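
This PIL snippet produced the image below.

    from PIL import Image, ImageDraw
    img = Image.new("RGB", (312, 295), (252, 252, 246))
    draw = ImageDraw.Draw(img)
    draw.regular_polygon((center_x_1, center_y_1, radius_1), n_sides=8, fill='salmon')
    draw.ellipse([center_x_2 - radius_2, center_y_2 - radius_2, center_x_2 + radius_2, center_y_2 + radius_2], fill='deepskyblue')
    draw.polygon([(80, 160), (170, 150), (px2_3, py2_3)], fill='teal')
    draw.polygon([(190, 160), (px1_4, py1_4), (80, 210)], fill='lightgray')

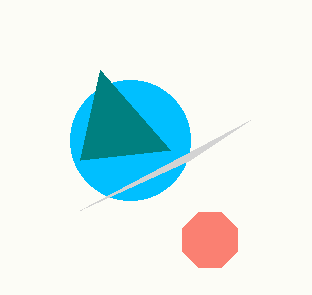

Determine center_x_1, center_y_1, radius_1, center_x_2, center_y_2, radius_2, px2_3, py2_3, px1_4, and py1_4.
center_x_1 = 210; center_y_1 = 240; radius_1 = 30; center_x_2 = 130; center_y_2 = 140; radius_2 = 60; px2_3 = 100; py2_3 = 70; px1_4 = 250; py1_4 = 120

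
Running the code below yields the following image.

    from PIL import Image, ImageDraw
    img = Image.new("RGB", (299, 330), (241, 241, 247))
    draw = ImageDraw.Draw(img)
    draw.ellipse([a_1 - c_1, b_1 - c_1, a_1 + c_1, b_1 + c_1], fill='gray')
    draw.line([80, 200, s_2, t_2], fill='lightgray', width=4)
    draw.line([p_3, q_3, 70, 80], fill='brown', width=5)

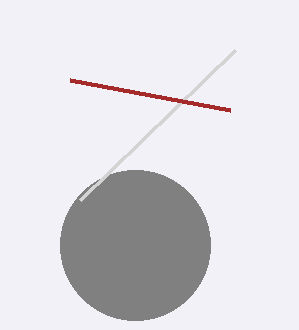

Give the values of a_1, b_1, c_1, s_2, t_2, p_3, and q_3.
a_1 = 135, b_1 = 245, c_1 = 75, s_2 = 235, t_2 = 50, p_3 = 230, q_3 = 110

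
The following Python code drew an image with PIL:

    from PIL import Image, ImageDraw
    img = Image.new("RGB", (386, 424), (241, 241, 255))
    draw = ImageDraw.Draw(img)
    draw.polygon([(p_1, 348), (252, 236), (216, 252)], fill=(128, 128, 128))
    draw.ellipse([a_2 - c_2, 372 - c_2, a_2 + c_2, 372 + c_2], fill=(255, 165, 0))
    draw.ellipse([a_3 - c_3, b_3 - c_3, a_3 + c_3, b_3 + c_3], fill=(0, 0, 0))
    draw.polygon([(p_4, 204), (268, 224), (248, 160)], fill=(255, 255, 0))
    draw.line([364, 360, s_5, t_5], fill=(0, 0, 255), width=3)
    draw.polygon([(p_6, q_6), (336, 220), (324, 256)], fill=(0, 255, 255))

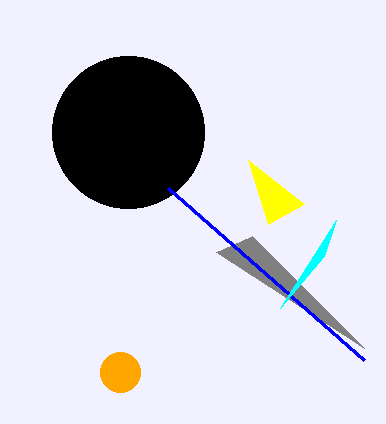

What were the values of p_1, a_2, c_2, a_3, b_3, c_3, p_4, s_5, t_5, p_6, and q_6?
p_1 = 364
a_2 = 120
c_2 = 20
a_3 = 128
b_3 = 132
c_3 = 76
p_4 = 304
s_5 = 168
t_5 = 188
p_6 = 280
q_6 = 308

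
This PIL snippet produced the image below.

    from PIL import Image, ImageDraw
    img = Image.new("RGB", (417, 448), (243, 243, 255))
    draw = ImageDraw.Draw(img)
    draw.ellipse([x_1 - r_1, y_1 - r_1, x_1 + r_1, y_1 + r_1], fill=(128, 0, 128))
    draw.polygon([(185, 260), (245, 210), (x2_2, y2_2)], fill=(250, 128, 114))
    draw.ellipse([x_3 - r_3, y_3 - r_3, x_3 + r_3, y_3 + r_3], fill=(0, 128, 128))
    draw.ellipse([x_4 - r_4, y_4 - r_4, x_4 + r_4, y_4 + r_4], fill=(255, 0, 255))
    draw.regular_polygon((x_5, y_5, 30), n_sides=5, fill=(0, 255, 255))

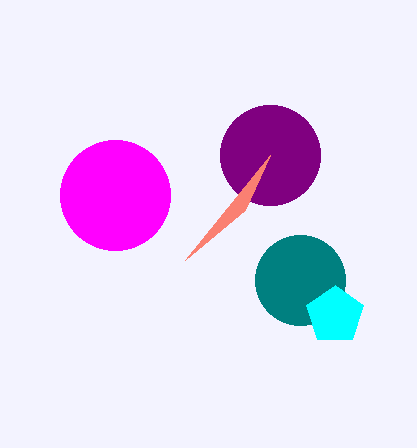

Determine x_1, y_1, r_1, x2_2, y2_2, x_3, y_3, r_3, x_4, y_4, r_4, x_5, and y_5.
x_1 = 270
y_1 = 155
r_1 = 50
x2_2 = 270
y2_2 = 155
x_3 = 300
y_3 = 280
r_3 = 45
x_4 = 115
y_4 = 195
r_4 = 55
x_5 = 335
y_5 = 315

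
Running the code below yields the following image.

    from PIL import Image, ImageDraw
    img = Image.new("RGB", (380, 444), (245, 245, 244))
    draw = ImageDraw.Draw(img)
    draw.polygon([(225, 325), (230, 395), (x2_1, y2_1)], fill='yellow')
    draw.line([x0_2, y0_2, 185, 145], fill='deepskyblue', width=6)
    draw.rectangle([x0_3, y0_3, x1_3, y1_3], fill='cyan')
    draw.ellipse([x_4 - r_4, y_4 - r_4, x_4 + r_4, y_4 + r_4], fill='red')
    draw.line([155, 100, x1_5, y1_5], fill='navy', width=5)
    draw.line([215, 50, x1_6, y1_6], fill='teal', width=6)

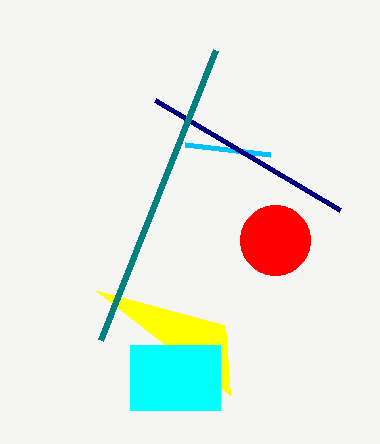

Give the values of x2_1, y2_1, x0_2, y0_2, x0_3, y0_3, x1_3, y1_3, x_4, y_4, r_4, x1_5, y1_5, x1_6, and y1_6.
x2_1 = 95, y2_1 = 290, x0_2 = 270, y0_2 = 155, x0_3 = 130, y0_3 = 345, x1_3 = 220, y1_3 = 410, x_4 = 275, y_4 = 240, r_4 = 35, x1_5 = 340, y1_5 = 210, x1_6 = 100, y1_6 = 340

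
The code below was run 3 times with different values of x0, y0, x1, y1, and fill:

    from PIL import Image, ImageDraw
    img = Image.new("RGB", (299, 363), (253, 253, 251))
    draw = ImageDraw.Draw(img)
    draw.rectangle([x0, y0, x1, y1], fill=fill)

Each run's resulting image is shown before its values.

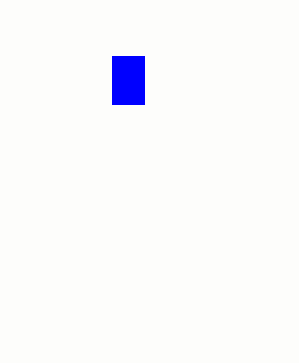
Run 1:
x0 = 112; y0 = 56; x1 = 144; y1 = 104; fill = 'blue'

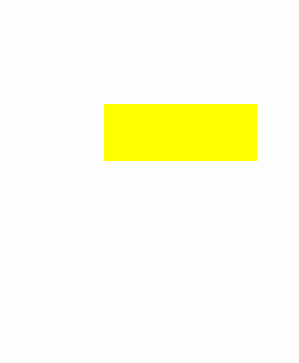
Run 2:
x0 = 104; y0 = 104; x1 = 256; y1 = 160; fill = 'yellow'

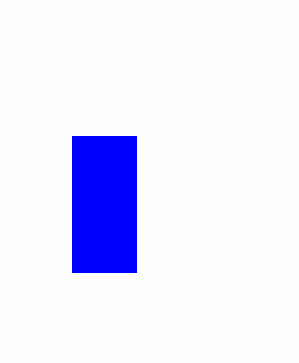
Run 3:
x0 = 72, y0 = 136, x1 = 136, y1 = 272, fill = 'blue'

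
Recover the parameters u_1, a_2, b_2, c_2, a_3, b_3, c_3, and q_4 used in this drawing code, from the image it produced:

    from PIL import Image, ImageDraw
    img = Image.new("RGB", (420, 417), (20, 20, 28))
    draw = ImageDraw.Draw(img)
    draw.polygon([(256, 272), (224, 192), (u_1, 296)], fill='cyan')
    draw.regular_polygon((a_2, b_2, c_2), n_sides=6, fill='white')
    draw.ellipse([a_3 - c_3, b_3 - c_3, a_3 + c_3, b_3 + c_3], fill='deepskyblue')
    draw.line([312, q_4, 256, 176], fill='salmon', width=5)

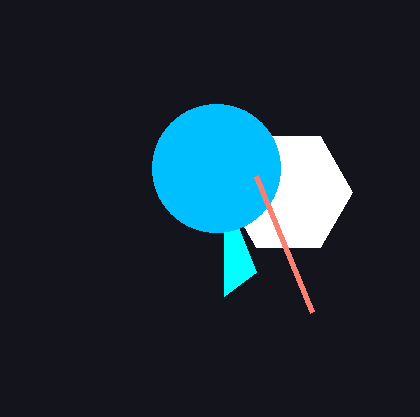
u_1 = 224, a_2 = 288, b_2 = 192, c_2 = 64, a_3 = 216, b_3 = 168, c_3 = 64, q_4 = 312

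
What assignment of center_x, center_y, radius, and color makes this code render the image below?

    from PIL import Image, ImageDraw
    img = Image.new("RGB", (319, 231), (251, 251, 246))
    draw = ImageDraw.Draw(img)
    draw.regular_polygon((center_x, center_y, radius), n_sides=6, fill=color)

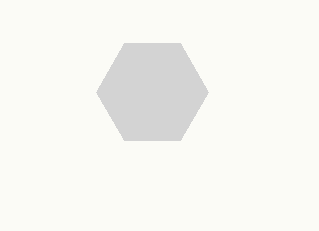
center_x = 152, center_y = 92, radius = 56, color = 'lightgray'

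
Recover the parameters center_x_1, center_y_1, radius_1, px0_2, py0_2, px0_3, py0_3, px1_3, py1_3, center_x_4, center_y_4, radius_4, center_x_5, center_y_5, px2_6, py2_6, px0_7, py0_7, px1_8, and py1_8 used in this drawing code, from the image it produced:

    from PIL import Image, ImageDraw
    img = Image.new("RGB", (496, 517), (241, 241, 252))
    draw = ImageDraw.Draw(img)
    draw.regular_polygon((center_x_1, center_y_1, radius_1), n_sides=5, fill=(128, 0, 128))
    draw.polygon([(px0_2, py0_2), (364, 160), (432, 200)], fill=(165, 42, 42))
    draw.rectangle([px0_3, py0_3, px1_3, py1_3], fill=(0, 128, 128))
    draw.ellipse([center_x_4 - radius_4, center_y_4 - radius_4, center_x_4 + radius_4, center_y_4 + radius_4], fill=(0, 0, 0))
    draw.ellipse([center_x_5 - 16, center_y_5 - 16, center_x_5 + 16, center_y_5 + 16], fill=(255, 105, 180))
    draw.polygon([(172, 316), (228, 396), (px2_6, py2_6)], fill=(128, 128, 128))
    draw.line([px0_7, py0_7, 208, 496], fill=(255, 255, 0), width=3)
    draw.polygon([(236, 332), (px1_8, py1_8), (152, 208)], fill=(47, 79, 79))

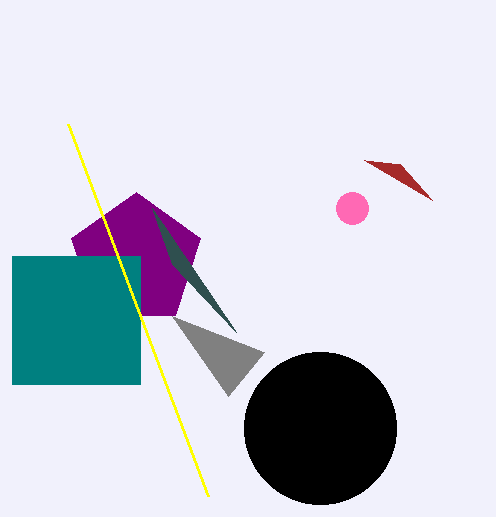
center_x_1 = 136; center_y_1 = 260; radius_1 = 68; px0_2 = 400; py0_2 = 164; px0_3 = 12; py0_3 = 256; px1_3 = 140; py1_3 = 384; center_x_4 = 320; center_y_4 = 428; radius_4 = 76; center_x_5 = 352; center_y_5 = 208; px2_6 = 264; py2_6 = 352; px0_7 = 68; py0_7 = 124; px1_8 = 172; py1_8 = 264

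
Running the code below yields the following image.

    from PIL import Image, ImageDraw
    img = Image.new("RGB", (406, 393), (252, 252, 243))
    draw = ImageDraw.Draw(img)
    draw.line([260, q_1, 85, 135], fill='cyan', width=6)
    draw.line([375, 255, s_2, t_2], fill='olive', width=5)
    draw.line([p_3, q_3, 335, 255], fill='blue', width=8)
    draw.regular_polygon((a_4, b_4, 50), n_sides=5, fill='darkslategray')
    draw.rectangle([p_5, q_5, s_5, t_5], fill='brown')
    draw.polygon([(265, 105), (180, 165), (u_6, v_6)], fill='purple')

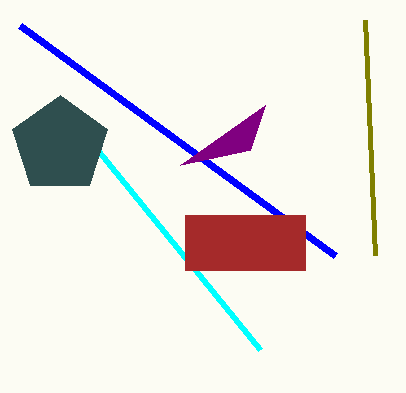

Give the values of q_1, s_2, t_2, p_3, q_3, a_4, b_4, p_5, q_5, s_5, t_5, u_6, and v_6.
q_1 = 350
s_2 = 365
t_2 = 20
p_3 = 20
q_3 = 25
a_4 = 60
b_4 = 145
p_5 = 185
q_5 = 215
s_5 = 305
t_5 = 270
u_6 = 250
v_6 = 150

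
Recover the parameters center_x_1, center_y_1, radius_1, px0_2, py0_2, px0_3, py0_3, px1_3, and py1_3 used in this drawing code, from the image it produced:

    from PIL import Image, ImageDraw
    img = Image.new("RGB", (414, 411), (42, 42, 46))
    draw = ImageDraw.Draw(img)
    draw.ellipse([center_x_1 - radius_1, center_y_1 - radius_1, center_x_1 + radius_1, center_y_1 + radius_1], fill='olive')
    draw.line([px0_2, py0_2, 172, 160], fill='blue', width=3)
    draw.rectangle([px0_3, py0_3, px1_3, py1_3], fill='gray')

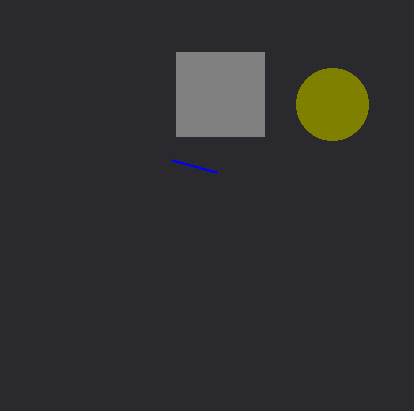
center_x_1 = 332, center_y_1 = 104, radius_1 = 36, px0_2 = 216, py0_2 = 172, px0_3 = 176, py0_3 = 52, px1_3 = 264, py1_3 = 136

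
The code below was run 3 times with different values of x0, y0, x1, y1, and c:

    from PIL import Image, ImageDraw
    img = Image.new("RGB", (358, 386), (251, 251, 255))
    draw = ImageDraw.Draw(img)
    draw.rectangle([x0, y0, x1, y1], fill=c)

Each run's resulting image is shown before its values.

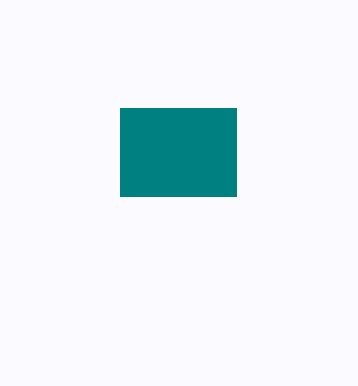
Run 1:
x0 = 120, y0 = 108, x1 = 236, y1 = 196, c = 'teal'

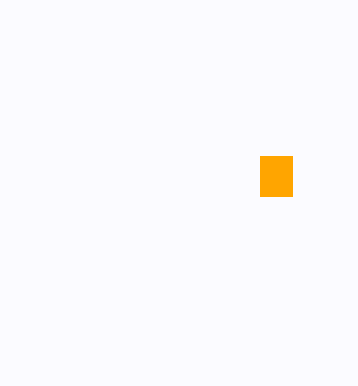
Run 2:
x0 = 260, y0 = 156, x1 = 292, y1 = 196, c = 'orange'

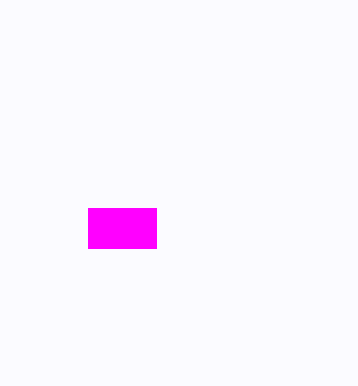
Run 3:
x0 = 88; y0 = 208; x1 = 156; y1 = 248; c = 'magenta'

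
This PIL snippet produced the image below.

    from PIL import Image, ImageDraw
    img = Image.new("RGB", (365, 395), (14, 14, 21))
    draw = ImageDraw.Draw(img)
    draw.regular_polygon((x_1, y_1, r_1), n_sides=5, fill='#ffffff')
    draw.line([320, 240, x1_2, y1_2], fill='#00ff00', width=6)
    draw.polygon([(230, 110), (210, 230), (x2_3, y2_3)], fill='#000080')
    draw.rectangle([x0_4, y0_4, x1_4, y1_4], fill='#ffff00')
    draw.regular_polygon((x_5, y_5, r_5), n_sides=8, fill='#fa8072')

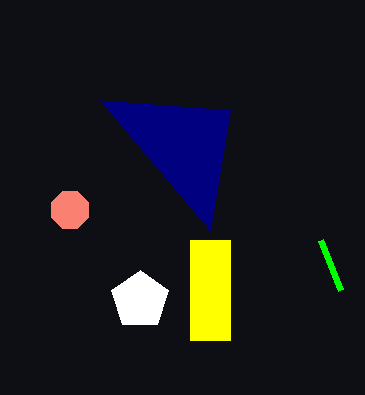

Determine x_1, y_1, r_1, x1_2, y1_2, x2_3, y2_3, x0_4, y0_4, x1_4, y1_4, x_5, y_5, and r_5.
x_1 = 140, y_1 = 300, r_1 = 30, x1_2 = 340, y1_2 = 290, x2_3 = 100, y2_3 = 100, x0_4 = 190, y0_4 = 240, x1_4 = 230, y1_4 = 340, x_5 = 70, y_5 = 210, r_5 = 20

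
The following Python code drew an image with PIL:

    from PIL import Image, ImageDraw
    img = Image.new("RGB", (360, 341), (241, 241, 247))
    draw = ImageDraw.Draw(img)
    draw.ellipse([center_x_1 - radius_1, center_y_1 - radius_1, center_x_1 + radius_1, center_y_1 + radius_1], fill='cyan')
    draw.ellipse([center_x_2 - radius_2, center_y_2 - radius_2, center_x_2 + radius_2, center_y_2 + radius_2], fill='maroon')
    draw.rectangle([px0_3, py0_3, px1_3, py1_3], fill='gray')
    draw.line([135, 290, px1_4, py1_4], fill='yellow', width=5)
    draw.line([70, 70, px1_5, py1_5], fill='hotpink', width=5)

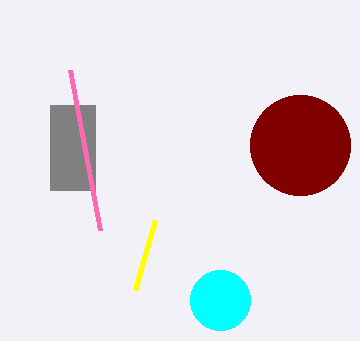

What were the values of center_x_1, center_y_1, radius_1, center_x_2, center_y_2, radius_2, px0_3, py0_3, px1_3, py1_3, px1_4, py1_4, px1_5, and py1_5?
center_x_1 = 220, center_y_1 = 300, radius_1 = 30, center_x_2 = 300, center_y_2 = 145, radius_2 = 50, px0_3 = 50, py0_3 = 105, px1_3 = 95, py1_3 = 190, px1_4 = 155, py1_4 = 220, px1_5 = 100, py1_5 = 230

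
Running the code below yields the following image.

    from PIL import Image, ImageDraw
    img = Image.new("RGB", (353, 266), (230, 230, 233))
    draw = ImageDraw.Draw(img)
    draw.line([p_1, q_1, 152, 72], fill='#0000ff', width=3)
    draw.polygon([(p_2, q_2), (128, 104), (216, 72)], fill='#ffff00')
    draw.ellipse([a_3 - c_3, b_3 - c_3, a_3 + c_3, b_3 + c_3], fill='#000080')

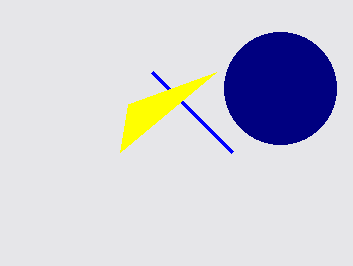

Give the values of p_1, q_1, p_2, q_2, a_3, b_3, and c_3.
p_1 = 232; q_1 = 152; p_2 = 120; q_2 = 152; a_3 = 280; b_3 = 88; c_3 = 56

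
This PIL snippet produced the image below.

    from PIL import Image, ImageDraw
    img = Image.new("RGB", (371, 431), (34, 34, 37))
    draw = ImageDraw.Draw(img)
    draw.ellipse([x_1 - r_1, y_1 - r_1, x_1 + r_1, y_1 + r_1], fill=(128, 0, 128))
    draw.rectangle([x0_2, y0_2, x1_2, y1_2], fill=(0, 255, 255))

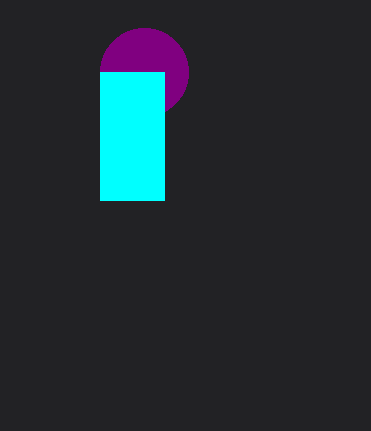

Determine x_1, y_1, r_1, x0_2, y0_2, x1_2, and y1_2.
x_1 = 144; y_1 = 72; r_1 = 44; x0_2 = 100; y0_2 = 72; x1_2 = 164; y1_2 = 200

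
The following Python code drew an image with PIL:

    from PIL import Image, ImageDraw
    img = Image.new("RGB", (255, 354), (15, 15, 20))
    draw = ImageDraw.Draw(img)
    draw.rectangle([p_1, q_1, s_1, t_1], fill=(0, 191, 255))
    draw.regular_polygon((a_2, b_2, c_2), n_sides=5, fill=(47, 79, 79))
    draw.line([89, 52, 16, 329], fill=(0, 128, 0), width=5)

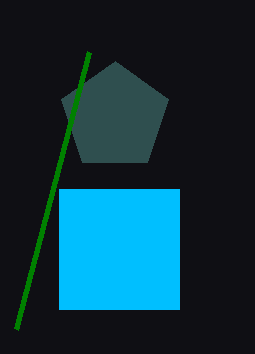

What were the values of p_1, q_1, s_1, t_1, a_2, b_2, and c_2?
p_1 = 59; q_1 = 189; s_1 = 179; t_1 = 309; a_2 = 115; b_2 = 117; c_2 = 56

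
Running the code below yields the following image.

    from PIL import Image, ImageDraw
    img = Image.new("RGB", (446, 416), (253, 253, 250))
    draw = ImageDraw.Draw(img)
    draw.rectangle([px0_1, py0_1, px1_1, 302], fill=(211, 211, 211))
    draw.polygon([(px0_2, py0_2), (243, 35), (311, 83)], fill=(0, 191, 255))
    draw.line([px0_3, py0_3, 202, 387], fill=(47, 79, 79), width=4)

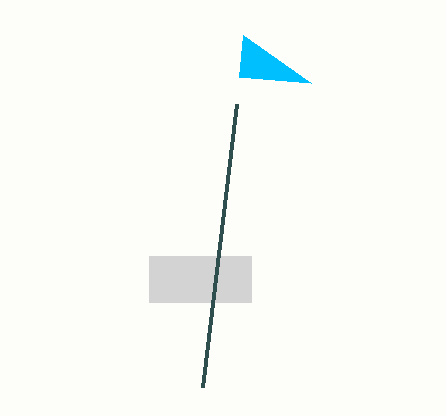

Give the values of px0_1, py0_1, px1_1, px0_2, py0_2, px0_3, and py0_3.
px0_1 = 149, py0_1 = 256, px1_1 = 251, px0_2 = 239, py0_2 = 77, px0_3 = 236, py0_3 = 104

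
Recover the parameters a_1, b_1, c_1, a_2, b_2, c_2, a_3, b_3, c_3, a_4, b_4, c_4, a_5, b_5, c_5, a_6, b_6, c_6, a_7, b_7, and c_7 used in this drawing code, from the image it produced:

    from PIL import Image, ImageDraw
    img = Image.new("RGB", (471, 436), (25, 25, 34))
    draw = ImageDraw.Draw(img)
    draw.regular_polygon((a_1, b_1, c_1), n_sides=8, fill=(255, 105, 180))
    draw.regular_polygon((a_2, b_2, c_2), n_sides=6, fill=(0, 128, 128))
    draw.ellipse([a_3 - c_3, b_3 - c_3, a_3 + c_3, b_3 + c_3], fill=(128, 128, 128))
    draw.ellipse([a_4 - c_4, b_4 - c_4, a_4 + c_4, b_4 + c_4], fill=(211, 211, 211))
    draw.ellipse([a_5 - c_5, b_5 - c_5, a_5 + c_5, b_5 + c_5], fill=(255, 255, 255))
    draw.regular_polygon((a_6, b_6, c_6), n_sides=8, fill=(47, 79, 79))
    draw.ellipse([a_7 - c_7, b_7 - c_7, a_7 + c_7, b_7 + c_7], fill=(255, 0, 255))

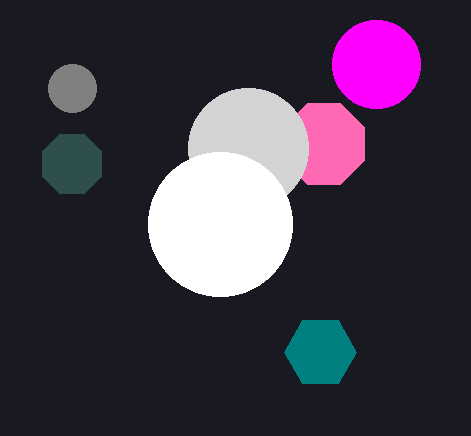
a_1 = 324; b_1 = 144; c_1 = 44; a_2 = 320; b_2 = 352; c_2 = 36; a_3 = 72; b_3 = 88; c_3 = 24; a_4 = 248; b_4 = 148; c_4 = 60; a_5 = 220; b_5 = 224; c_5 = 72; a_6 = 72; b_6 = 164; c_6 = 32; a_7 = 376; b_7 = 64; c_7 = 44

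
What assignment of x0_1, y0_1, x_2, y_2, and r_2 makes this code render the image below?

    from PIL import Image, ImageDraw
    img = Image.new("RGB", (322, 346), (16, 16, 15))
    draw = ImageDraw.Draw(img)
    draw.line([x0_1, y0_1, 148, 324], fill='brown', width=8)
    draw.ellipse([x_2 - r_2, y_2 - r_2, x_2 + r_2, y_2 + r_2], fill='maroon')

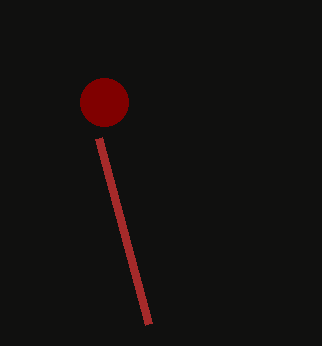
x0_1 = 98; y0_1 = 138; x_2 = 104; y_2 = 102; r_2 = 24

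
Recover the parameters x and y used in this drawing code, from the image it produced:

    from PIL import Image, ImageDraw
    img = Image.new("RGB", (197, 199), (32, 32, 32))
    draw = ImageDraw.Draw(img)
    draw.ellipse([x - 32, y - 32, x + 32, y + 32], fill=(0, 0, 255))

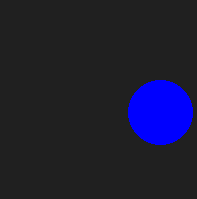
x = 160, y = 112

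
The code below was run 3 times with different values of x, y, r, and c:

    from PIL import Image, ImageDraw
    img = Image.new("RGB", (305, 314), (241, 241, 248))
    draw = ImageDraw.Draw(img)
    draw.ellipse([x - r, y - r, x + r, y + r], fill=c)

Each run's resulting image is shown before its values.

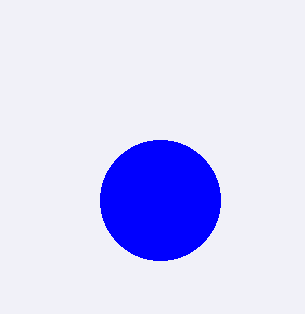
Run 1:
x = 160, y = 200, r = 60, c = 'blue'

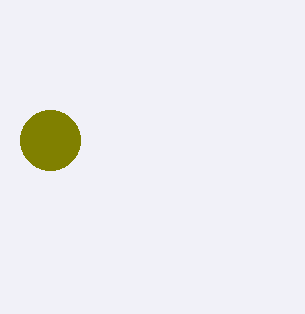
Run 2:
x = 50, y = 140, r = 30, c = 'olive'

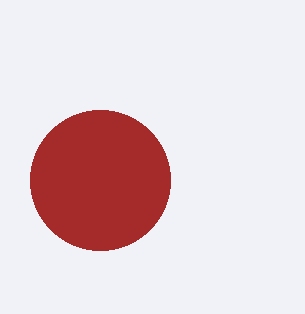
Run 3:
x = 100, y = 180, r = 70, c = 'brown'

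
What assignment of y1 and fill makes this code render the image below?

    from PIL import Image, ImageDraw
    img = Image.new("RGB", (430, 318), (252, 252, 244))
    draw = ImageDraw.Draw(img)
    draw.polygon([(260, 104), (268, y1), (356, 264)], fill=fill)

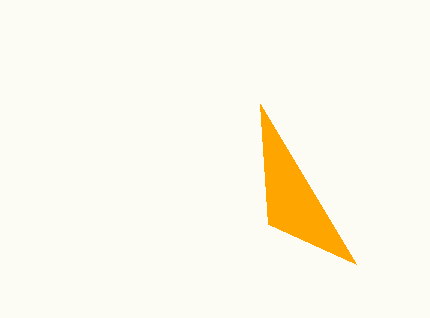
y1 = 224, fill = 'orange'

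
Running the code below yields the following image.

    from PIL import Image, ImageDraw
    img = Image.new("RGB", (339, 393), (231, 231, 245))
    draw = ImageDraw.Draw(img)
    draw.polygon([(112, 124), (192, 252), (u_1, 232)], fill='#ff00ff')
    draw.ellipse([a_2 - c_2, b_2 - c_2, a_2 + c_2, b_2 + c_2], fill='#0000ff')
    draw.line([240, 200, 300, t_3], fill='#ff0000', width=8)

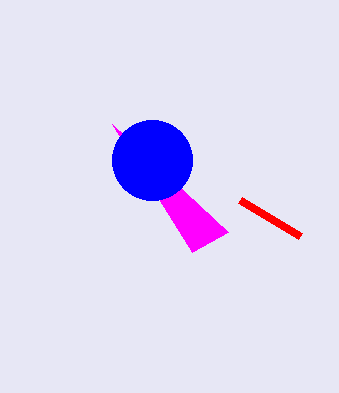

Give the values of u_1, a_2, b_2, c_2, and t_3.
u_1 = 228; a_2 = 152; b_2 = 160; c_2 = 40; t_3 = 236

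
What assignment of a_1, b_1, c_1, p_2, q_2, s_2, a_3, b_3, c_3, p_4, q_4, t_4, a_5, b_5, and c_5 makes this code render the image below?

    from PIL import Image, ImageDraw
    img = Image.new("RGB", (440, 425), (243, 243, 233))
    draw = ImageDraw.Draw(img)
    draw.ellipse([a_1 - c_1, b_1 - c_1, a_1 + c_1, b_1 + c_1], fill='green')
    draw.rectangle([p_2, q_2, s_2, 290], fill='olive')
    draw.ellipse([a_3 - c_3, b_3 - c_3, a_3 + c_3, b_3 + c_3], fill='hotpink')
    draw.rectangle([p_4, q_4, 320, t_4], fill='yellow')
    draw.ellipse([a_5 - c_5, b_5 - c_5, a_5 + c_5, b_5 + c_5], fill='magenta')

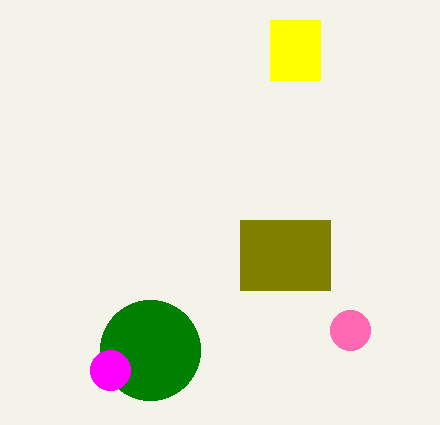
a_1 = 150; b_1 = 350; c_1 = 50; p_2 = 240; q_2 = 220; s_2 = 330; a_3 = 350; b_3 = 330; c_3 = 20; p_4 = 270; q_4 = 20; t_4 = 80; a_5 = 110; b_5 = 370; c_5 = 20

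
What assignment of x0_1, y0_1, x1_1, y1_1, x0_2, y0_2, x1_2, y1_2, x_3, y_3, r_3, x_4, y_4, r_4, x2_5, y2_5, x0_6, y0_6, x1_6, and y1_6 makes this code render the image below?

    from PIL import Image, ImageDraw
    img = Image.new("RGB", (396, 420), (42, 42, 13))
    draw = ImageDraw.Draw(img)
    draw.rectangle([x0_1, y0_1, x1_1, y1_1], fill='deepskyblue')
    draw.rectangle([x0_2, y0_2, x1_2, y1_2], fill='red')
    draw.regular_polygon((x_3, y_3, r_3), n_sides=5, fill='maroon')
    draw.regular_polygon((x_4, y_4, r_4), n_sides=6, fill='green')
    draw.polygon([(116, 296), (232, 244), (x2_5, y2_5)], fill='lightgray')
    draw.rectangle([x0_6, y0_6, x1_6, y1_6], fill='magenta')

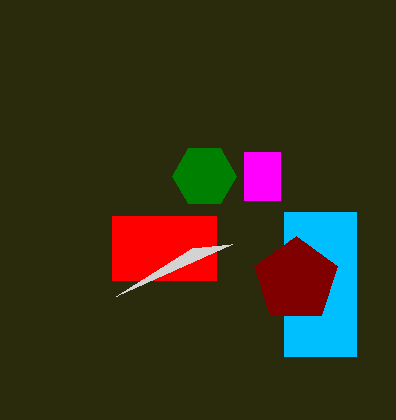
x0_1 = 284
y0_1 = 212
x1_1 = 356
y1_1 = 356
x0_2 = 112
y0_2 = 216
x1_2 = 216
y1_2 = 280
x_3 = 296
y_3 = 280
r_3 = 44
x_4 = 204
y_4 = 176
r_4 = 32
x2_5 = 192
y2_5 = 248
x0_6 = 244
y0_6 = 152
x1_6 = 280
y1_6 = 200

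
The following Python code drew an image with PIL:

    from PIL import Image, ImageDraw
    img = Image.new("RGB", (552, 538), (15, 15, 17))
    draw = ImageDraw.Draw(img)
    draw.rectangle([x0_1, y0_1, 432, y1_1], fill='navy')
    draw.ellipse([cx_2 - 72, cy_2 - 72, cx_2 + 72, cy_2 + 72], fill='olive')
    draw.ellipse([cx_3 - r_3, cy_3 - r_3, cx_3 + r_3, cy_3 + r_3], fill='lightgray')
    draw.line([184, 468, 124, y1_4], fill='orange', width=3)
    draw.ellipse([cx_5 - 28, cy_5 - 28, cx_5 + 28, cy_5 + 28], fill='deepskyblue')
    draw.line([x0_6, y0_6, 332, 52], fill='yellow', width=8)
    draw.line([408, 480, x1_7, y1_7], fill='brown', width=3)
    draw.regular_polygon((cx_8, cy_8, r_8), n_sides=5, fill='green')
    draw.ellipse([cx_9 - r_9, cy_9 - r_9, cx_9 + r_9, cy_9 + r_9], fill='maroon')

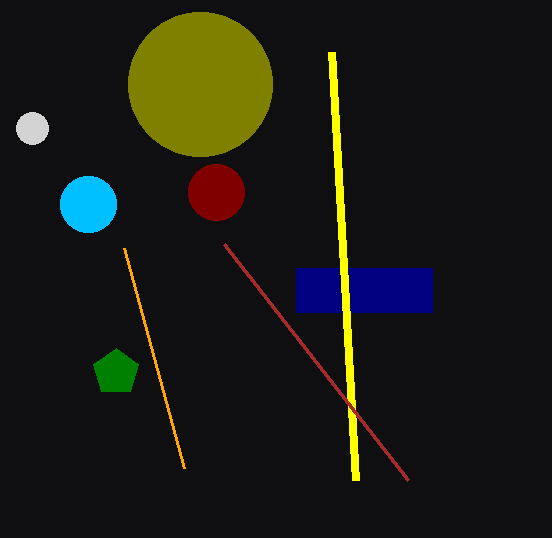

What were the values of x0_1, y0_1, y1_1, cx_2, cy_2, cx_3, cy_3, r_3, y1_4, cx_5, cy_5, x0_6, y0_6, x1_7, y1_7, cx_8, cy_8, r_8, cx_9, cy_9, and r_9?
x0_1 = 296
y0_1 = 268
y1_1 = 312
cx_2 = 200
cy_2 = 84
cx_3 = 32
cy_3 = 128
r_3 = 16
y1_4 = 248
cx_5 = 88
cy_5 = 204
x0_6 = 356
y0_6 = 480
x1_7 = 224
y1_7 = 244
cx_8 = 116
cy_8 = 372
r_8 = 24
cx_9 = 216
cy_9 = 192
r_9 = 28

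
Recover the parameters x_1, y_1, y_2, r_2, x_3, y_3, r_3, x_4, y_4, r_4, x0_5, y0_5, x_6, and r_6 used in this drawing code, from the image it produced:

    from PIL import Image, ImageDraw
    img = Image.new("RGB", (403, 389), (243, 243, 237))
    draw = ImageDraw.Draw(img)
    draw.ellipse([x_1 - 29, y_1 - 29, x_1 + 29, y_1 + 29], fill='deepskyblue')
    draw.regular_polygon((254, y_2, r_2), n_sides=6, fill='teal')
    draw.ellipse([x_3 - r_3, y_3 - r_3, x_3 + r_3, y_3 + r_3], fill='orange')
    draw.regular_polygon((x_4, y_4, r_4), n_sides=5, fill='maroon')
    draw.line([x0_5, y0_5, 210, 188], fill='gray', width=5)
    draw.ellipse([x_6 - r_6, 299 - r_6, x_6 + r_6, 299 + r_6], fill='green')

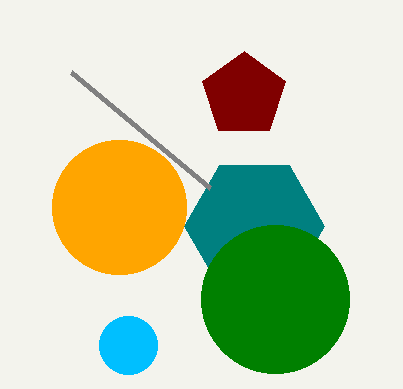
x_1 = 128
y_1 = 345
y_2 = 226
r_2 = 70
x_3 = 119
y_3 = 207
r_3 = 67
x_4 = 244
y_4 = 95
r_4 = 44
x0_5 = 71
y0_5 = 72
x_6 = 275
r_6 = 74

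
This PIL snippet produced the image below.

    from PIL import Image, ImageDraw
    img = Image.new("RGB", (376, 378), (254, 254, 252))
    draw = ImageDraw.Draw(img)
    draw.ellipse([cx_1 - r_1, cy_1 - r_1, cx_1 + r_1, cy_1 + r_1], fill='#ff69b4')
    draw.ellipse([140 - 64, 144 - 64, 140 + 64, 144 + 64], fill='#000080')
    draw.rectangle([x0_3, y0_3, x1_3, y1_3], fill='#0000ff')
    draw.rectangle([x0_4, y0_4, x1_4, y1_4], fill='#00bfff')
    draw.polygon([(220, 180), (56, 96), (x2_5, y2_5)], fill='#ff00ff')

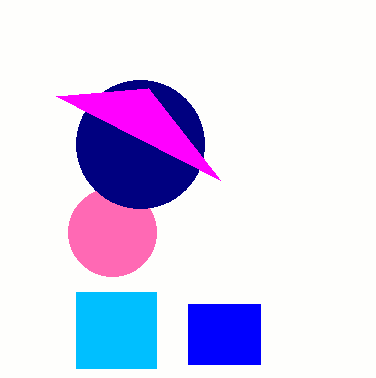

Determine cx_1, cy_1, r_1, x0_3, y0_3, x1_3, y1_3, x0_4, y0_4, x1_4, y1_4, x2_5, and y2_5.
cx_1 = 112; cy_1 = 232; r_1 = 44; x0_3 = 188; y0_3 = 304; x1_3 = 260; y1_3 = 364; x0_4 = 76; y0_4 = 292; x1_4 = 156; y1_4 = 368; x2_5 = 148; y2_5 = 88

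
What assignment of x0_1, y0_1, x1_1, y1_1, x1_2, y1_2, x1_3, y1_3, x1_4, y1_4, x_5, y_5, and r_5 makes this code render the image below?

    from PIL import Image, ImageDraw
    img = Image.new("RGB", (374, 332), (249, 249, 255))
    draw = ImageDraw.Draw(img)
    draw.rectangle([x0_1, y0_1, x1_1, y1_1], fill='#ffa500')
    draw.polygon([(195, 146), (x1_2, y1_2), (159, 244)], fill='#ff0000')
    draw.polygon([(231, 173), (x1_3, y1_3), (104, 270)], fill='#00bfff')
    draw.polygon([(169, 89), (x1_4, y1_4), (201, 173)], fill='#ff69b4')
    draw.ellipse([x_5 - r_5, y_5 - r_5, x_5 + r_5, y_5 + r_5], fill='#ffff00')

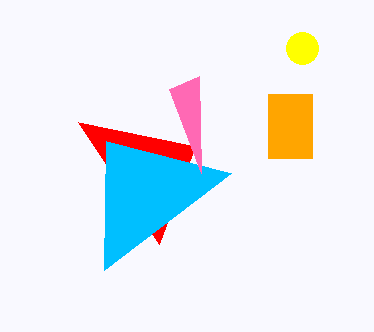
x0_1 = 268, y0_1 = 94, x1_1 = 312, y1_1 = 158, x1_2 = 78, y1_2 = 122, x1_3 = 106, y1_3 = 141, x1_4 = 199, y1_4 = 76, x_5 = 302, y_5 = 48, r_5 = 16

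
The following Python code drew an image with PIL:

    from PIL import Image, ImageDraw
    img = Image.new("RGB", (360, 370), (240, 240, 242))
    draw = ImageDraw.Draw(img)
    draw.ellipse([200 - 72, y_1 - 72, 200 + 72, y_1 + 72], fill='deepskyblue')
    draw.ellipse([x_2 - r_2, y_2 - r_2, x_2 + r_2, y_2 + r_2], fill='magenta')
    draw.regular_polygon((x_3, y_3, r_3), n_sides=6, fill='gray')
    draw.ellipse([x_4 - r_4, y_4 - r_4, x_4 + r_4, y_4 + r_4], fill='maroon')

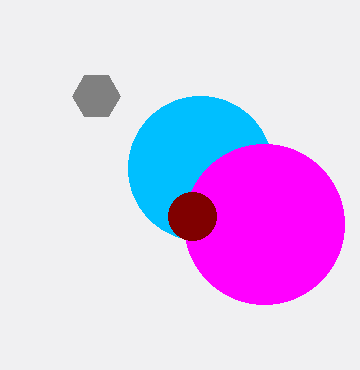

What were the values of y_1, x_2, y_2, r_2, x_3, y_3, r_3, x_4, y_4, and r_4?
y_1 = 168; x_2 = 264; y_2 = 224; r_2 = 80; x_3 = 96; y_3 = 96; r_3 = 24; x_4 = 192; y_4 = 216; r_4 = 24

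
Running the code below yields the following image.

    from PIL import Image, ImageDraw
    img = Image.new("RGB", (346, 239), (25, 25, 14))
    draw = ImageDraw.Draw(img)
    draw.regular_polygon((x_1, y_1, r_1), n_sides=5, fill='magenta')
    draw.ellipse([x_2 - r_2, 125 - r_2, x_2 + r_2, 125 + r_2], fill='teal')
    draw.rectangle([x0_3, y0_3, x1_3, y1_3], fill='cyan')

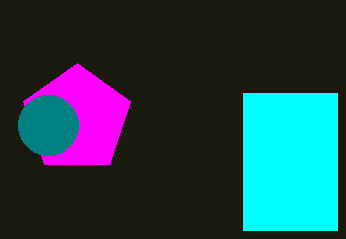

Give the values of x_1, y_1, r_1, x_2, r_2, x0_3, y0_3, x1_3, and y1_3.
x_1 = 77; y_1 = 119; r_1 = 56; x_2 = 48; r_2 = 30; x0_3 = 243; y0_3 = 93; x1_3 = 337; y1_3 = 230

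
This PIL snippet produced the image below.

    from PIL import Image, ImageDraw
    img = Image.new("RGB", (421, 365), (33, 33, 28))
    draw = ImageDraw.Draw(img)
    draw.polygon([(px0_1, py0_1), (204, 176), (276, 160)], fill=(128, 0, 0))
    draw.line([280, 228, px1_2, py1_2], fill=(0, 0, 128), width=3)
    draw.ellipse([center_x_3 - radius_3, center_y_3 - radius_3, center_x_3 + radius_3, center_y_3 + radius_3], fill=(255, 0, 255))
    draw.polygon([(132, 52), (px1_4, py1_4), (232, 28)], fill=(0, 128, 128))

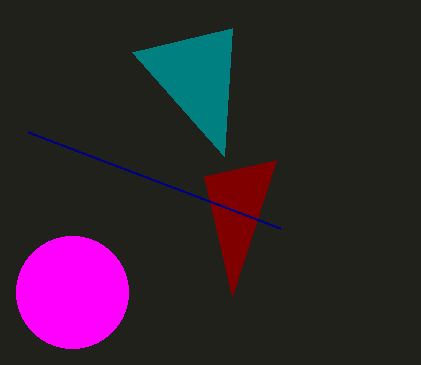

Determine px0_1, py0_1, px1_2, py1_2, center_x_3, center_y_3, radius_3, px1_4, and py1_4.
px0_1 = 232, py0_1 = 296, px1_2 = 28, py1_2 = 132, center_x_3 = 72, center_y_3 = 292, radius_3 = 56, px1_4 = 224, py1_4 = 156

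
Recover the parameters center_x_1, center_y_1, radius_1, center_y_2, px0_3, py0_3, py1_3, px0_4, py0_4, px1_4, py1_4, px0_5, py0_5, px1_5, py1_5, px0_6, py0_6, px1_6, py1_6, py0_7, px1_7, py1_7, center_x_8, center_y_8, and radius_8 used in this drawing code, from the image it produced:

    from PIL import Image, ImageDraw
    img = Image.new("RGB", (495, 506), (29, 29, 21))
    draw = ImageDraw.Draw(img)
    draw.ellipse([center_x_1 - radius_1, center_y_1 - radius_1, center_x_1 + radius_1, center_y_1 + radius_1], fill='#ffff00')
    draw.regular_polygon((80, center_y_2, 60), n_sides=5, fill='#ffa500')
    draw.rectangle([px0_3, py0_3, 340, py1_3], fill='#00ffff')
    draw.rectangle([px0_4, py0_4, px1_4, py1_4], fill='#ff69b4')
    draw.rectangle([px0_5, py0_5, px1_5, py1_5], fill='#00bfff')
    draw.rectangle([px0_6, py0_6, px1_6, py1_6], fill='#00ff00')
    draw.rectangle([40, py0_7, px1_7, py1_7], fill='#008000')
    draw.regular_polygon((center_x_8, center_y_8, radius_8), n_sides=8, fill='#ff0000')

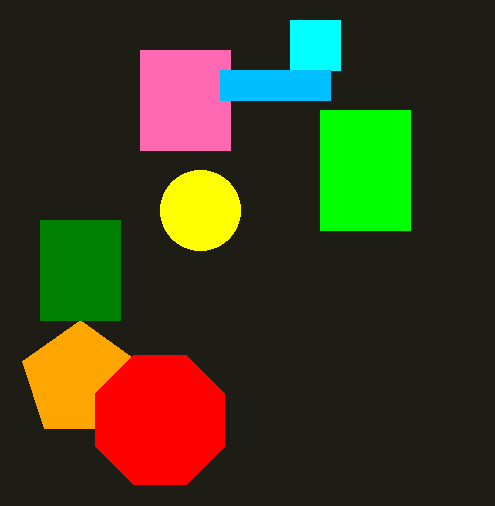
center_x_1 = 200, center_y_1 = 210, radius_1 = 40, center_y_2 = 380, px0_3 = 290, py0_3 = 20, py1_3 = 70, px0_4 = 140, py0_4 = 50, px1_4 = 230, py1_4 = 150, px0_5 = 220, py0_5 = 70, px1_5 = 330, py1_5 = 100, px0_6 = 320, py0_6 = 110, px1_6 = 410, py1_6 = 230, py0_7 = 220, px1_7 = 120, py1_7 = 320, center_x_8 = 160, center_y_8 = 420, radius_8 = 70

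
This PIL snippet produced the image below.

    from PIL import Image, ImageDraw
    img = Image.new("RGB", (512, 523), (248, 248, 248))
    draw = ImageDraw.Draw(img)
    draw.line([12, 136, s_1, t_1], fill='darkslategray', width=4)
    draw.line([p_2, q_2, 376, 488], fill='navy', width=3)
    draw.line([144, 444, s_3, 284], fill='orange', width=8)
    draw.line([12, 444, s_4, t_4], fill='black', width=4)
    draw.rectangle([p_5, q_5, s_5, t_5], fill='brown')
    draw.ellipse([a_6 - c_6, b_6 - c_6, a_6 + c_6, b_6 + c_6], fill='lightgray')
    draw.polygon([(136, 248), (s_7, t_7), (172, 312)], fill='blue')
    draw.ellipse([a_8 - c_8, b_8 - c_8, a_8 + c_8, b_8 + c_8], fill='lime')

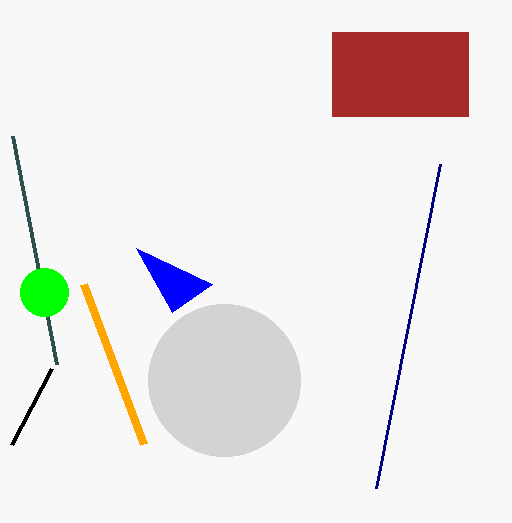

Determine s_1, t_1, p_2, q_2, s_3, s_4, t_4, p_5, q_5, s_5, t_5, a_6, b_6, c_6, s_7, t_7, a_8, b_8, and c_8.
s_1 = 56; t_1 = 364; p_2 = 440; q_2 = 164; s_3 = 84; s_4 = 52; t_4 = 368; p_5 = 332; q_5 = 32; s_5 = 468; t_5 = 116; a_6 = 224; b_6 = 380; c_6 = 76; s_7 = 212; t_7 = 284; a_8 = 44; b_8 = 292; c_8 = 24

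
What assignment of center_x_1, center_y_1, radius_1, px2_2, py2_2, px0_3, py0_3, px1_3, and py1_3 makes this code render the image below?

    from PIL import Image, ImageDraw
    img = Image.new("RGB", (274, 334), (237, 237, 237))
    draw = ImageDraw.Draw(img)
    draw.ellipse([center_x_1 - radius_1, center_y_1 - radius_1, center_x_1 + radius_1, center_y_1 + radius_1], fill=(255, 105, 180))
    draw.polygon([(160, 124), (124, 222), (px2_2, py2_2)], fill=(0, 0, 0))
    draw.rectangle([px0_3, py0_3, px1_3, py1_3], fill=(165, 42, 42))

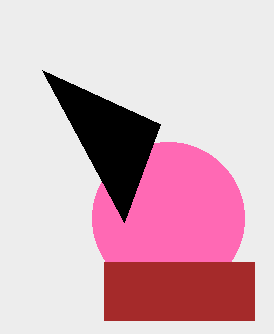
center_x_1 = 168
center_y_1 = 218
radius_1 = 76
px2_2 = 42
py2_2 = 70
px0_3 = 104
py0_3 = 262
px1_3 = 254
py1_3 = 320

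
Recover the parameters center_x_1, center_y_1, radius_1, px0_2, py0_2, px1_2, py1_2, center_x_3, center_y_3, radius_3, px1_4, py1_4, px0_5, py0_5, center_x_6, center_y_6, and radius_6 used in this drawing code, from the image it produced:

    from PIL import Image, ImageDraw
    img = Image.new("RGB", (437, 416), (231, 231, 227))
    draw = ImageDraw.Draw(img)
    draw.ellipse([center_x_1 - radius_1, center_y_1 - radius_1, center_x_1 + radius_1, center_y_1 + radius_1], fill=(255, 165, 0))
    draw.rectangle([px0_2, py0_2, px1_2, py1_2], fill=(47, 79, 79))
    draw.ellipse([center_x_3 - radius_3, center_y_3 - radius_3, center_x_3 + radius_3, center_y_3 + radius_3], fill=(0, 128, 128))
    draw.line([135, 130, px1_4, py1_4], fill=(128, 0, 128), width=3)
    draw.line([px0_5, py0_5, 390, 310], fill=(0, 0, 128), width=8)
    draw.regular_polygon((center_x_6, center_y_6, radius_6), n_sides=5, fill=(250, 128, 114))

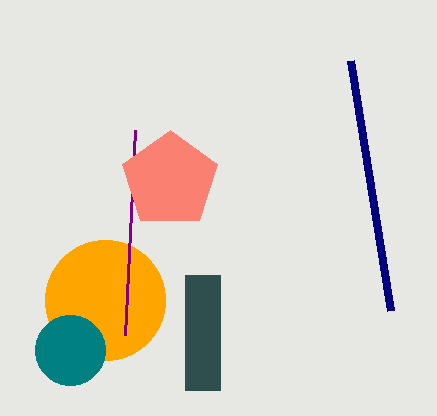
center_x_1 = 105, center_y_1 = 300, radius_1 = 60, px0_2 = 185, py0_2 = 275, px1_2 = 220, py1_2 = 390, center_x_3 = 70, center_y_3 = 350, radius_3 = 35, px1_4 = 125, py1_4 = 335, px0_5 = 350, py0_5 = 60, center_x_6 = 170, center_y_6 = 180, radius_6 = 50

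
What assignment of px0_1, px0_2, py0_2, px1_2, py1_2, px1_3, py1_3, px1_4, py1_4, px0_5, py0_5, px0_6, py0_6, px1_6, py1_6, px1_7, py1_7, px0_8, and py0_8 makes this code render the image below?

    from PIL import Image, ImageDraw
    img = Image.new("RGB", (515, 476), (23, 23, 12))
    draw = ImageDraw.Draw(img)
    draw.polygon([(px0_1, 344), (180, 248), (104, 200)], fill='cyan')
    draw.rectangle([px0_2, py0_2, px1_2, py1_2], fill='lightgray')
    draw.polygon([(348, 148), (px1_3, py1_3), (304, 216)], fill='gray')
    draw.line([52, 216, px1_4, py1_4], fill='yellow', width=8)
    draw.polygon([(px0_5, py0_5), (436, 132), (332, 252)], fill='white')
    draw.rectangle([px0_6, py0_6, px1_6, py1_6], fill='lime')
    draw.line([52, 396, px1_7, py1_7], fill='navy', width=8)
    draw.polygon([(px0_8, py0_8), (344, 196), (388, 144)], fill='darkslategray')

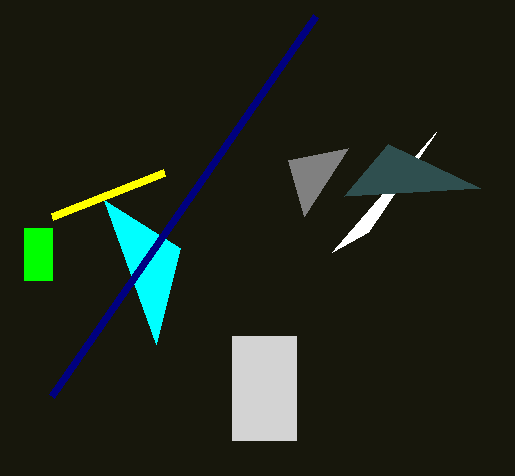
px0_1 = 156
px0_2 = 232
py0_2 = 336
px1_2 = 296
py1_2 = 440
px1_3 = 288
py1_3 = 160
px1_4 = 164
py1_4 = 172
px0_5 = 368
py0_5 = 232
px0_6 = 24
py0_6 = 228
px1_6 = 52
py1_6 = 280
px1_7 = 316
py1_7 = 16
px0_8 = 480
py0_8 = 188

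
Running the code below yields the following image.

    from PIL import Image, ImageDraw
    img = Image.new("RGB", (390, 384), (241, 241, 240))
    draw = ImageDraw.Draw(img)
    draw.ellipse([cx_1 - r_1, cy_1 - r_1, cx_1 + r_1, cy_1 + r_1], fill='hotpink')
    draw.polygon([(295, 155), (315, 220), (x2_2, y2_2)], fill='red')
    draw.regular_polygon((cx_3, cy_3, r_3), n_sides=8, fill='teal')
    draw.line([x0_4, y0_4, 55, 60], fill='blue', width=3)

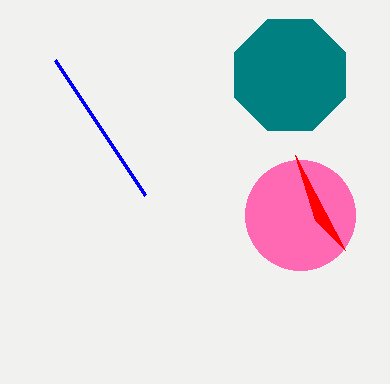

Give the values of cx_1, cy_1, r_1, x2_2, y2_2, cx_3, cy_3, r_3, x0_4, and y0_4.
cx_1 = 300
cy_1 = 215
r_1 = 55
x2_2 = 345
y2_2 = 250
cx_3 = 290
cy_3 = 75
r_3 = 60
x0_4 = 145
y0_4 = 195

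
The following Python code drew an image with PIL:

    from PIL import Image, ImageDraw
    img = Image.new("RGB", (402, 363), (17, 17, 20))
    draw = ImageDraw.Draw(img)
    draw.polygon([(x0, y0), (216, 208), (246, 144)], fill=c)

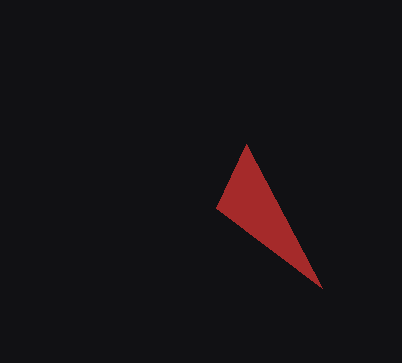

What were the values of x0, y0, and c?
x0 = 322; y0 = 288; c = 'brown'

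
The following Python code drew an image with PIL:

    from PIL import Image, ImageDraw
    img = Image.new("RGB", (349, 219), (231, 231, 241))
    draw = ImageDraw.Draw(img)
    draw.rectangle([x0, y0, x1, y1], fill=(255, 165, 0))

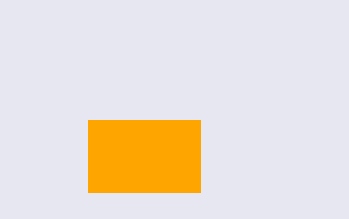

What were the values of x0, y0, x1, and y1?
x0 = 88; y0 = 120; x1 = 200; y1 = 192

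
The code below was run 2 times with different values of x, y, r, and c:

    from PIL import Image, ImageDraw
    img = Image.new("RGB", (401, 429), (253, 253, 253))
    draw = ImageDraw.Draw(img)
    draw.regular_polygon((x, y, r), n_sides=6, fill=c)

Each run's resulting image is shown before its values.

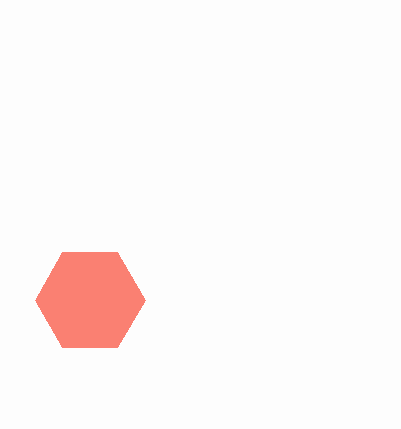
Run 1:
x = 90, y = 300, r = 55, c = 'salmon'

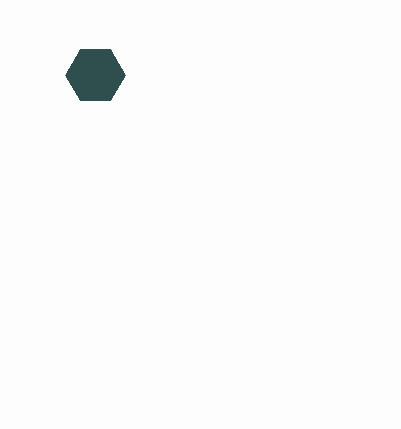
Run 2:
x = 95, y = 75, r = 30, c = 'darkslategray'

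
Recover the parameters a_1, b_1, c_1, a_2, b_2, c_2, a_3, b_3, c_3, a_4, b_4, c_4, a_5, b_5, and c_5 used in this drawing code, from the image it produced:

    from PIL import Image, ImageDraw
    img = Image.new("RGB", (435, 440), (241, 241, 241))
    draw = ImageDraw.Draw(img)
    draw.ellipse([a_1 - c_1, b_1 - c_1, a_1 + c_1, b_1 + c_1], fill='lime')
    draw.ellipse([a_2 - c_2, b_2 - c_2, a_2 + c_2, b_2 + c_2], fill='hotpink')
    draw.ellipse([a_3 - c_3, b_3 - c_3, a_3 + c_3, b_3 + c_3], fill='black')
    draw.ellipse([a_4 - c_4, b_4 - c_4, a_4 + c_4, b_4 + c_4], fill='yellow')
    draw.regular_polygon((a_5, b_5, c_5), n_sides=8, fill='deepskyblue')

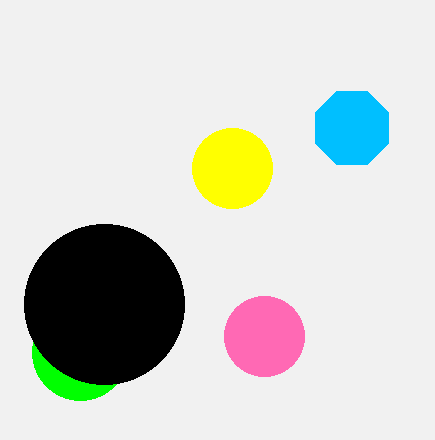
a_1 = 80, b_1 = 352, c_1 = 48, a_2 = 264, b_2 = 336, c_2 = 40, a_3 = 104, b_3 = 304, c_3 = 80, a_4 = 232, b_4 = 168, c_4 = 40, a_5 = 352, b_5 = 128, c_5 = 40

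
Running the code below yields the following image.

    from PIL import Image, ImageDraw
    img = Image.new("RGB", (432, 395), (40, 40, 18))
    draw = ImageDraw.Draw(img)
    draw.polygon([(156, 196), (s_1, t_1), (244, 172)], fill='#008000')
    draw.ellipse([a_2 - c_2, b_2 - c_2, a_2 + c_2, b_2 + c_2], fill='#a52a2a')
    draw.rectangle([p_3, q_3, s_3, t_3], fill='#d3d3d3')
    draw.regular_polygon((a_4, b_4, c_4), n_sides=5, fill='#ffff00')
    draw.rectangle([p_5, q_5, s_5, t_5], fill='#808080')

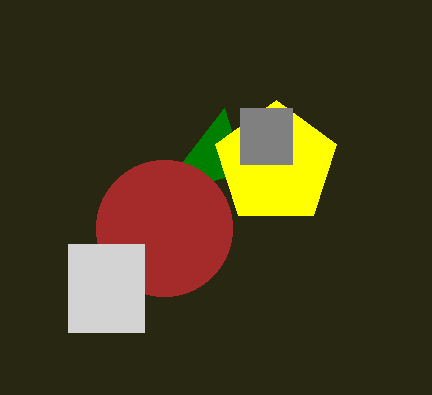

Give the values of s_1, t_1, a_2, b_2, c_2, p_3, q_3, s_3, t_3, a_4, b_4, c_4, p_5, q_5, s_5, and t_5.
s_1 = 224; t_1 = 108; a_2 = 164; b_2 = 228; c_2 = 68; p_3 = 68; q_3 = 244; s_3 = 144; t_3 = 332; a_4 = 276; b_4 = 164; c_4 = 64; p_5 = 240; q_5 = 108; s_5 = 292; t_5 = 164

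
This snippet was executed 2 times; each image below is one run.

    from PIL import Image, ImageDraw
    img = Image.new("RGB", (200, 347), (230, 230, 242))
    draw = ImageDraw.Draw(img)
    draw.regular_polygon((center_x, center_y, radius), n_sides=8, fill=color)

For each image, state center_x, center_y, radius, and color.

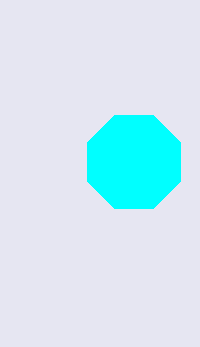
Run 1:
center_x = 134, center_y = 162, radius = 50, color = 'cyan'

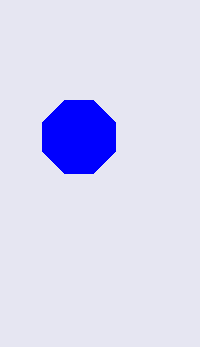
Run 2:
center_x = 79, center_y = 137, radius = 39, color = 'blue'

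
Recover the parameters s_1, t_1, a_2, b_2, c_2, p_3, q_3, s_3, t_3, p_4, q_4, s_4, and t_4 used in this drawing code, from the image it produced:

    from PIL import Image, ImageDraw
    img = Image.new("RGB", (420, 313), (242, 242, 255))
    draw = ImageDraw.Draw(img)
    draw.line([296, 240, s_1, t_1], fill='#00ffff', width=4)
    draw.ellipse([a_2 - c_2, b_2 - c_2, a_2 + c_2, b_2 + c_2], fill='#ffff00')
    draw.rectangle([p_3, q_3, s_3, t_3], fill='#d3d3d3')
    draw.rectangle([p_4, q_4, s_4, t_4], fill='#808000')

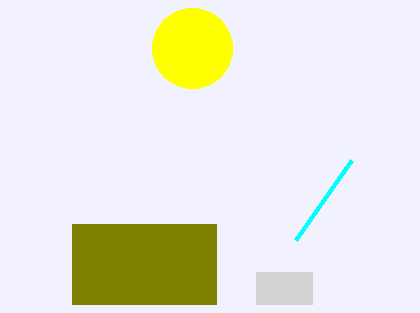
s_1 = 352, t_1 = 160, a_2 = 192, b_2 = 48, c_2 = 40, p_3 = 256, q_3 = 272, s_3 = 312, t_3 = 304, p_4 = 72, q_4 = 224, s_4 = 216, t_4 = 304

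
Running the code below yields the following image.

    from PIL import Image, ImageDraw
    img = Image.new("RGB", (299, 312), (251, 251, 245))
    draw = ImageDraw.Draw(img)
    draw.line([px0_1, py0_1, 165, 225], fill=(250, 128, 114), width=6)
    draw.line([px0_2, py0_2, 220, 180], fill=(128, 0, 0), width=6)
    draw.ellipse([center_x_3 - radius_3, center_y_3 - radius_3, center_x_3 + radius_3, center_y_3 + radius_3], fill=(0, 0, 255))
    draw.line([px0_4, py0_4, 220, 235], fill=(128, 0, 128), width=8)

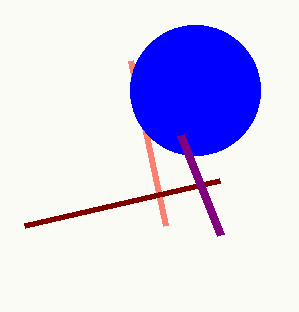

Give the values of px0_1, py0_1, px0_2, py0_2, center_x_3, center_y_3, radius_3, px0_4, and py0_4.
px0_1 = 130, py0_1 = 60, px0_2 = 25, py0_2 = 225, center_x_3 = 195, center_y_3 = 90, radius_3 = 65, px0_4 = 180, py0_4 = 135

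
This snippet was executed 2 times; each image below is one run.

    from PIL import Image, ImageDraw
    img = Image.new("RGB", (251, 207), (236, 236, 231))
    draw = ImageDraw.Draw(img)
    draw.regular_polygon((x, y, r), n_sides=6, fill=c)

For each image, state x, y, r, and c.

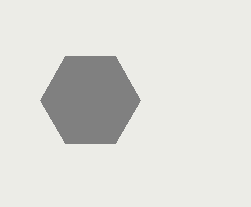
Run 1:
x = 90
y = 100
r = 50
c = 'gray'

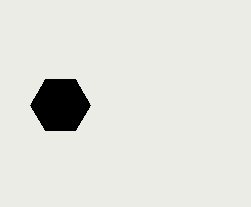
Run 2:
x = 60
y = 105
r = 30
c = 'black'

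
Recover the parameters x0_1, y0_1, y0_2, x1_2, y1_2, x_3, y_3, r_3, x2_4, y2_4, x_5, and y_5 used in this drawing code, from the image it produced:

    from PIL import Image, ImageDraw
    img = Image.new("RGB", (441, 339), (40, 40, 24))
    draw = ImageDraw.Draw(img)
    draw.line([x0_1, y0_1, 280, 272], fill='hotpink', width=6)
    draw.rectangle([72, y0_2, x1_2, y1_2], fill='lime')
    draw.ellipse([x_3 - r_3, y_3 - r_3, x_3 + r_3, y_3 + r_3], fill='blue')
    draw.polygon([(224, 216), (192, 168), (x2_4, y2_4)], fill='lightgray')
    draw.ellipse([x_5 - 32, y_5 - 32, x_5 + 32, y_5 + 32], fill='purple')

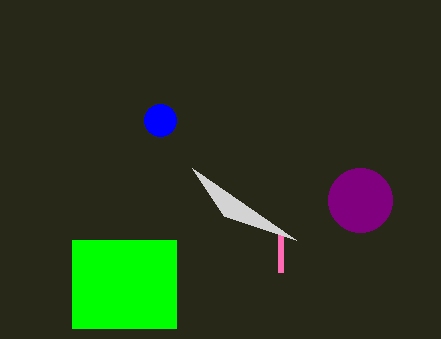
x0_1 = 280
y0_1 = 232
y0_2 = 240
x1_2 = 176
y1_2 = 328
x_3 = 160
y_3 = 120
r_3 = 16
x2_4 = 296
y2_4 = 240
x_5 = 360
y_5 = 200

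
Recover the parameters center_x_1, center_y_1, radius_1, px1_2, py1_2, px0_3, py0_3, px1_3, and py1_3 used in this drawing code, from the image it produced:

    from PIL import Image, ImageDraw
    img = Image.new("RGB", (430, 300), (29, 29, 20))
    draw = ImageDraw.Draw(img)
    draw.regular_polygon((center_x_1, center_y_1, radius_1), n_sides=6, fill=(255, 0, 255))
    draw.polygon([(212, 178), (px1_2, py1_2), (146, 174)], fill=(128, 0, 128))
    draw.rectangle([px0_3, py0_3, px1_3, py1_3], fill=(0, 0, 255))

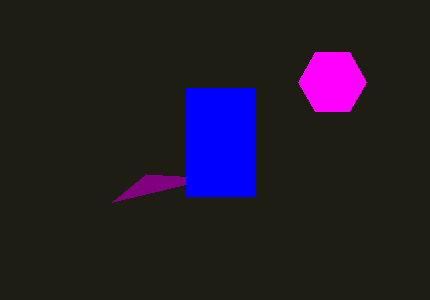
center_x_1 = 332, center_y_1 = 82, radius_1 = 34, px1_2 = 112, py1_2 = 202, px0_3 = 186, py0_3 = 88, px1_3 = 254, py1_3 = 196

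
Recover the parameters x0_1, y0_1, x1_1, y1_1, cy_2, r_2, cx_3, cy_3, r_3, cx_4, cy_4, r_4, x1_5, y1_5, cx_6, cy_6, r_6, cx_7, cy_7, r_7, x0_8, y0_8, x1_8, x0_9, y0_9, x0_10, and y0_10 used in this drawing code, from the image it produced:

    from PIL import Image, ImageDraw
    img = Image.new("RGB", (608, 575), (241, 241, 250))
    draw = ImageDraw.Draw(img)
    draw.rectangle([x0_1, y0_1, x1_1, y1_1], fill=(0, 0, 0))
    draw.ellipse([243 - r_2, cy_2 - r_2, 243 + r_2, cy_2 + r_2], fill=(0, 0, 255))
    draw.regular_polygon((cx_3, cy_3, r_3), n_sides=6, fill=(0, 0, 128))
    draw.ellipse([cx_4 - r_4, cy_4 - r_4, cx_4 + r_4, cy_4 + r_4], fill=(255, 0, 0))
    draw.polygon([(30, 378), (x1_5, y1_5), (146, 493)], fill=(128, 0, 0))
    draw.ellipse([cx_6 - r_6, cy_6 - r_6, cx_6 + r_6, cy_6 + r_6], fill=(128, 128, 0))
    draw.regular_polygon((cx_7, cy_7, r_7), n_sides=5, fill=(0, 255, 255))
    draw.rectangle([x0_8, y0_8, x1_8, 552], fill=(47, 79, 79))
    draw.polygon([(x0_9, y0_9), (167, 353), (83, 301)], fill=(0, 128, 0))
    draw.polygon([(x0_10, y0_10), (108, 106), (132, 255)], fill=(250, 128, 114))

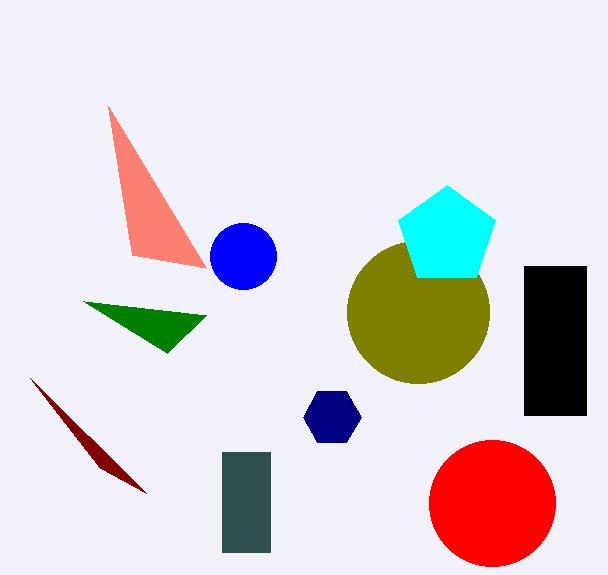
x0_1 = 524, y0_1 = 266, x1_1 = 586, y1_1 = 415, cy_2 = 256, r_2 = 33, cx_3 = 332, cy_3 = 417, r_3 = 29, cx_4 = 492, cy_4 = 503, r_4 = 63, x1_5 = 100, y1_5 = 468, cx_6 = 418, cy_6 = 312, r_6 = 71, cx_7 = 447, cy_7 = 236, r_7 = 51, x0_8 = 222, y0_8 = 452, x1_8 = 270, x0_9 = 206, y0_9 = 315, x0_10 = 206, y0_10 = 268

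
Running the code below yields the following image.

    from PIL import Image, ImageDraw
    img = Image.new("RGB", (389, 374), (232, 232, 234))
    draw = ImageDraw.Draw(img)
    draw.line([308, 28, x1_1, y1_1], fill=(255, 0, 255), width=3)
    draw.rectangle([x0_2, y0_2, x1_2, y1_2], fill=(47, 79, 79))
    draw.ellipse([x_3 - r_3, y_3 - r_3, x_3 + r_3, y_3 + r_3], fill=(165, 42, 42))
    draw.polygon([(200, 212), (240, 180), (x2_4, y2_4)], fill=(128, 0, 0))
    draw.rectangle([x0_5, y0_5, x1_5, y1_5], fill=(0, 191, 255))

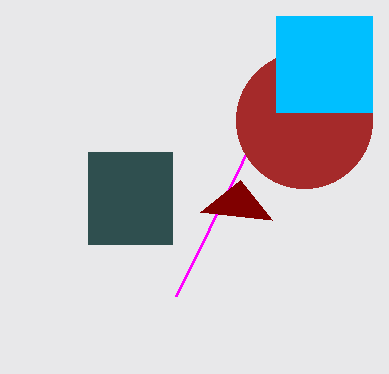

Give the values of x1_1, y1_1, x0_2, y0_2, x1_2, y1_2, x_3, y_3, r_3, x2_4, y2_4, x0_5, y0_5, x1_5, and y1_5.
x1_1 = 176, y1_1 = 296, x0_2 = 88, y0_2 = 152, x1_2 = 172, y1_2 = 244, x_3 = 304, y_3 = 120, r_3 = 68, x2_4 = 272, y2_4 = 220, x0_5 = 276, y0_5 = 16, x1_5 = 372, y1_5 = 112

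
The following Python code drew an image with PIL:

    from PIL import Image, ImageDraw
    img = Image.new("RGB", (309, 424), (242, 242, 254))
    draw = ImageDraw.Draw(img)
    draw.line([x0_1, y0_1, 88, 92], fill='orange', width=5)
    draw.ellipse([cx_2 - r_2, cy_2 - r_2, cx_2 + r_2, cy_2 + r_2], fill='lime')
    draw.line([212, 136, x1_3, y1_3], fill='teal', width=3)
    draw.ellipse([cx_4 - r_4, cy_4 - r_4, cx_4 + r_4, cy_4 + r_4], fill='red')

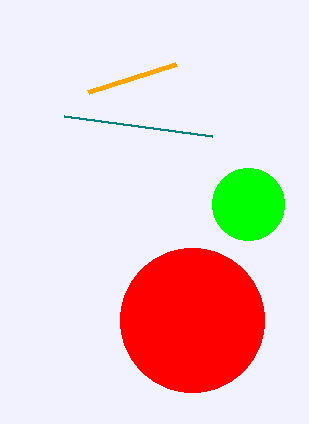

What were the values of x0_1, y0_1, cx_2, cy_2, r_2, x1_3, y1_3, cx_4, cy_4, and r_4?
x0_1 = 176; y0_1 = 64; cx_2 = 248; cy_2 = 204; r_2 = 36; x1_3 = 64; y1_3 = 116; cx_4 = 192; cy_4 = 320; r_4 = 72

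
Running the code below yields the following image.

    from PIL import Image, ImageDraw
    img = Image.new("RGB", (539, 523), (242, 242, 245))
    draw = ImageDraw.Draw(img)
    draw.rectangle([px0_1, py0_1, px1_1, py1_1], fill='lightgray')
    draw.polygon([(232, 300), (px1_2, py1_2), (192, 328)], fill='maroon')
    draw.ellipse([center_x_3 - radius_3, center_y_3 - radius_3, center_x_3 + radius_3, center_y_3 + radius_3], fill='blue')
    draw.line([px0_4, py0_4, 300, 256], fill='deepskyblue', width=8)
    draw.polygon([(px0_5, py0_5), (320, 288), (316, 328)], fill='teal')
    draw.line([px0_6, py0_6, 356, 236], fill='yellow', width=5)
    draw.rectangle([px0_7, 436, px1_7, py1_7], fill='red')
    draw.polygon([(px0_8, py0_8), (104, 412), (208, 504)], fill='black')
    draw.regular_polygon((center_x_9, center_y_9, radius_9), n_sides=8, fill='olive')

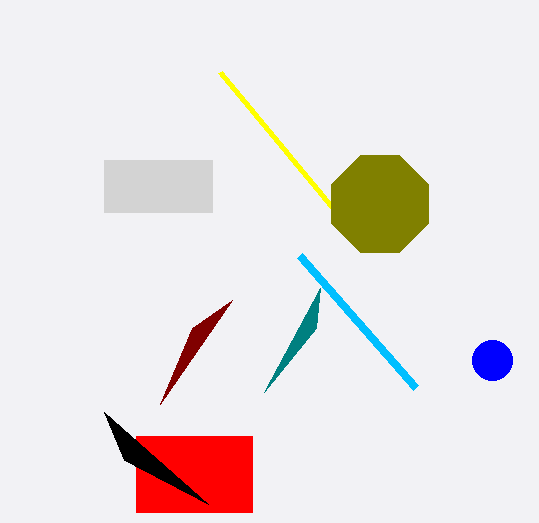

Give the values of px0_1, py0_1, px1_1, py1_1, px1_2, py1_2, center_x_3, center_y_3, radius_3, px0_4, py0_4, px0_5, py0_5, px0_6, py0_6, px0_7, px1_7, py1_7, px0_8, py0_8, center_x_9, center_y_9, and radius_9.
px0_1 = 104
py0_1 = 160
px1_1 = 212
py1_1 = 212
px1_2 = 160
py1_2 = 404
center_x_3 = 492
center_y_3 = 360
radius_3 = 20
px0_4 = 416
py0_4 = 388
px0_5 = 264
py0_5 = 392
px0_6 = 220
py0_6 = 72
px0_7 = 136
px1_7 = 252
py1_7 = 512
px0_8 = 124
py0_8 = 460
center_x_9 = 380
center_y_9 = 204
radius_9 = 52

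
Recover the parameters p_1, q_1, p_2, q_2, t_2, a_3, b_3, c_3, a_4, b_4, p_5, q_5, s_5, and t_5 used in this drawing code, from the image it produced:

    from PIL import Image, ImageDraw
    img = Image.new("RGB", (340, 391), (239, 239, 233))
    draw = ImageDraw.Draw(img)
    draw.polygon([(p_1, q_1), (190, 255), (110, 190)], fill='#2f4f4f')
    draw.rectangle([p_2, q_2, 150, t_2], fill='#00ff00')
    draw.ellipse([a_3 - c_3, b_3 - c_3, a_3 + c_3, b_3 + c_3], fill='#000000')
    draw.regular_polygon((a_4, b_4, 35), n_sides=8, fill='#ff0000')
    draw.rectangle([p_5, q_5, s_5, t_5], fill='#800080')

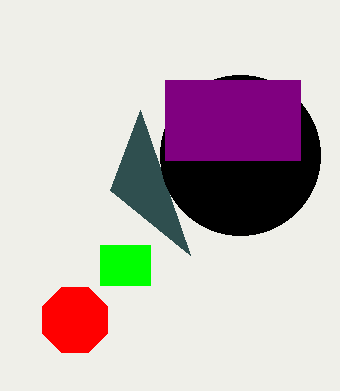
p_1 = 140; q_1 = 110; p_2 = 100; q_2 = 245; t_2 = 285; a_3 = 240; b_3 = 155; c_3 = 80; a_4 = 75; b_4 = 320; p_5 = 165; q_5 = 80; s_5 = 300; t_5 = 160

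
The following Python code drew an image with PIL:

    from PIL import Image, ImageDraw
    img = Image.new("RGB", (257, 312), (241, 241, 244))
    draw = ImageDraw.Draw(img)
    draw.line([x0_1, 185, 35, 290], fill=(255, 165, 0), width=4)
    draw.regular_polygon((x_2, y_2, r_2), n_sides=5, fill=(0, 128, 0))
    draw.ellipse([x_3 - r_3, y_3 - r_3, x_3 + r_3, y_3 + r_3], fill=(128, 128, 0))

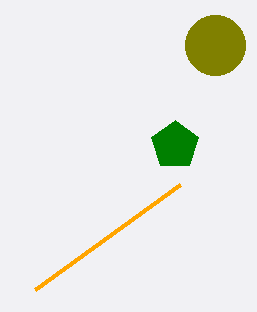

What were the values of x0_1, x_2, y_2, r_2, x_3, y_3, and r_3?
x0_1 = 180; x_2 = 175; y_2 = 145; r_2 = 25; x_3 = 215; y_3 = 45; r_3 = 30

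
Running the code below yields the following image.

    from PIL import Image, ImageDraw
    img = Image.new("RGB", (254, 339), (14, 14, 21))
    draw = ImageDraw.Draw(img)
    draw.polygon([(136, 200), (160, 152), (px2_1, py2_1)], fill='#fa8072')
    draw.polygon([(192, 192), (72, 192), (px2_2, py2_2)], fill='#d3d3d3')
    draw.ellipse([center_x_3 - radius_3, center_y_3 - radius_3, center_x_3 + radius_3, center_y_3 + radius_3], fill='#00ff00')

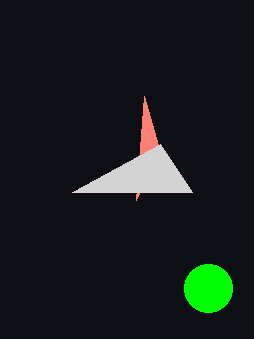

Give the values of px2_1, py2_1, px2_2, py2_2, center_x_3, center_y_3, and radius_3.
px2_1 = 144, py2_1 = 96, px2_2 = 160, py2_2 = 144, center_x_3 = 208, center_y_3 = 288, radius_3 = 24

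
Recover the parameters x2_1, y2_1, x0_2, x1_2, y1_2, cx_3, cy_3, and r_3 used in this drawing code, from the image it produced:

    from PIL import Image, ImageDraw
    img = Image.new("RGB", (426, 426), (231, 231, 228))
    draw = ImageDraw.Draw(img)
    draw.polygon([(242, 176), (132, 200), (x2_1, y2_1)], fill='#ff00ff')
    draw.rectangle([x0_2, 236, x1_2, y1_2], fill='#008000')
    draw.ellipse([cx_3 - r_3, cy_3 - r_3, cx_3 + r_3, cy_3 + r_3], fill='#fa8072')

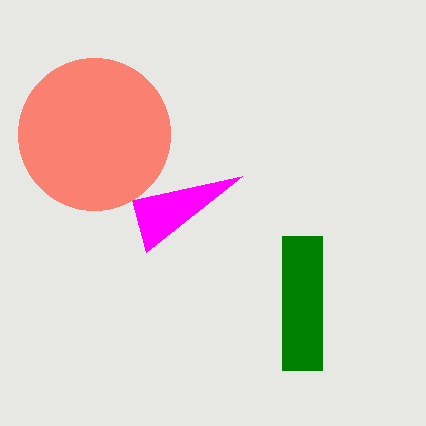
x2_1 = 146, y2_1 = 252, x0_2 = 282, x1_2 = 322, y1_2 = 370, cx_3 = 94, cy_3 = 134, r_3 = 76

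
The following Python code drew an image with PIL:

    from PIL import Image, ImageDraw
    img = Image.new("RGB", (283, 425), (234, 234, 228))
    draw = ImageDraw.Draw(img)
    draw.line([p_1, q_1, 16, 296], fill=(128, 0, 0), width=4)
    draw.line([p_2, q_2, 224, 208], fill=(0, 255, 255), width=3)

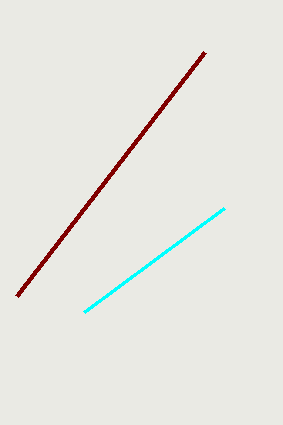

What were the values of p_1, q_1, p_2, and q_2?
p_1 = 204
q_1 = 52
p_2 = 84
q_2 = 312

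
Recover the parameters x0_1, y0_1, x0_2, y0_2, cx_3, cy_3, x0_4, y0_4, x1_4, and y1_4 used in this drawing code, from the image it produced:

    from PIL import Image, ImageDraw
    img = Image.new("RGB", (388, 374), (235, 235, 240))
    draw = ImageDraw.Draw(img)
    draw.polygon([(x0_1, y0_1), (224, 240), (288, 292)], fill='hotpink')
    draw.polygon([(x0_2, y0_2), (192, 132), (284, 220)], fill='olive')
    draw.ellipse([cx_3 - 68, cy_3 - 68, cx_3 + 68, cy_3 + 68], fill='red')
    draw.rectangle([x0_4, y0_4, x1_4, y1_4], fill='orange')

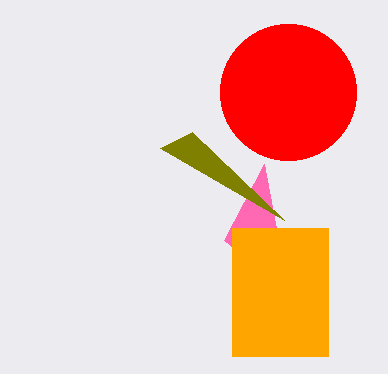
x0_1 = 264, y0_1 = 164, x0_2 = 160, y0_2 = 148, cx_3 = 288, cy_3 = 92, x0_4 = 232, y0_4 = 228, x1_4 = 328, y1_4 = 356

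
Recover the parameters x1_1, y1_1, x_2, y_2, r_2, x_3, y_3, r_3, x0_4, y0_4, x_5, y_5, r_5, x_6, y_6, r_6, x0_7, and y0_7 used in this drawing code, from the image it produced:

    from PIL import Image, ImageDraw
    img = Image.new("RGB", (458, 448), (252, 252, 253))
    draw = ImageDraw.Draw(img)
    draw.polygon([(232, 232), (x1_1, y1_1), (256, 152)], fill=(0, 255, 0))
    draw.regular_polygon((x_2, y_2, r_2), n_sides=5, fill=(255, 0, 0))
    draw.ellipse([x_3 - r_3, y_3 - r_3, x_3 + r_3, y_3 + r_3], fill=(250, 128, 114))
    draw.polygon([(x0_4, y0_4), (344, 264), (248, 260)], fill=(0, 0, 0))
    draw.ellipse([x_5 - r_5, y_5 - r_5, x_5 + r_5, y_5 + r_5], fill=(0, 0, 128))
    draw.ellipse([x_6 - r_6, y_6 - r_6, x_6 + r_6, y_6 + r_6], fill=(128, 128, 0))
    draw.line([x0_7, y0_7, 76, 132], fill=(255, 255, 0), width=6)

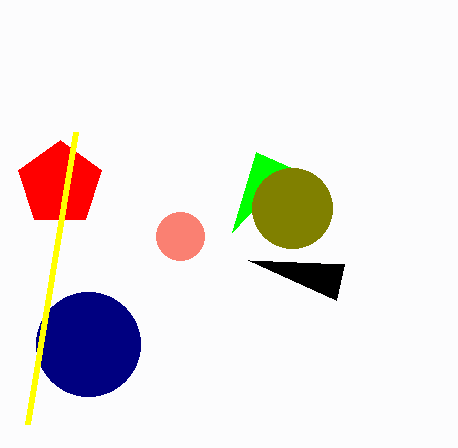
x1_1 = 292; y1_1 = 168; x_2 = 60; y_2 = 184; r_2 = 44; x_3 = 180; y_3 = 236; r_3 = 24; x0_4 = 336; y0_4 = 300; x_5 = 88; y_5 = 344; r_5 = 52; x_6 = 292; y_6 = 208; r_6 = 40; x0_7 = 28; y0_7 = 424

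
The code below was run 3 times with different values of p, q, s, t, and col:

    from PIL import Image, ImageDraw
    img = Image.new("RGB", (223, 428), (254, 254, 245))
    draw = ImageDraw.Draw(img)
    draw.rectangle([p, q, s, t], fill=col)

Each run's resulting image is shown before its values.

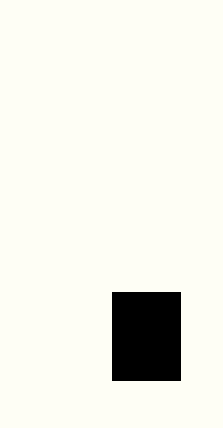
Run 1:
p = 112; q = 292; s = 180; t = 380; col = 'black'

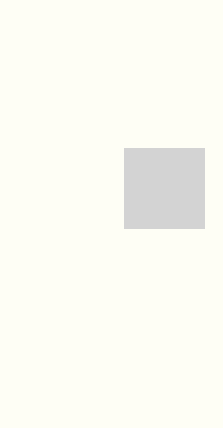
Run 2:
p = 124; q = 148; s = 204; t = 228; col = 'lightgray'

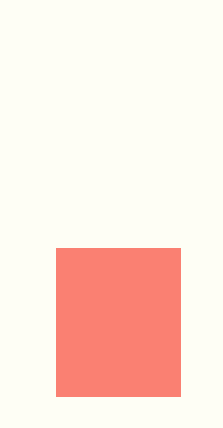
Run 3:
p = 56; q = 248; s = 180; t = 396; col = 'salmon'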